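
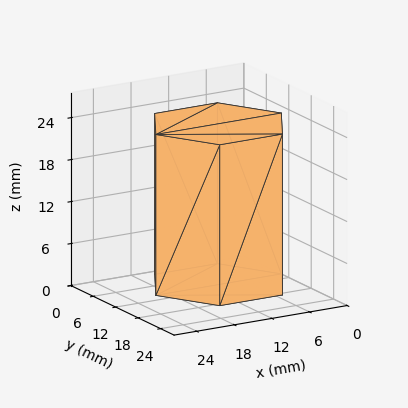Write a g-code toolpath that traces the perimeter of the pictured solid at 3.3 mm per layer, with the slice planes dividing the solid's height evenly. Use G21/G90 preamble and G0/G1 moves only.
Reading the render: the shape is a regular 6-sided prism (a cylinder approximated with 6 flat sides), circumscribed radius ≈ 10 mm, height ≈ 23 mm (dimensions read to the nearest mm from the axis ticks). For the g-code, the solid's height is divided into equal slices at the stated Δz and each level perimeter traced with G1 moves after a G0 lift.

; perimeter-only toolpath
G21 ; units = mm
G90 ; absolute positioning
G28 ; home
; layer 1
G0 Z3.3
G0 X20.0 Y10.0
G1 X15.0 Y18.7
G1 X5.0 Y18.7
G1 X0.0 Y10.0
G1 X5.0 Y1.3
G1 X15.0 Y1.3
G1 X20.0 Y10.0
; layer 2
G0 Z6.6
G0 X20.0 Y10.0
G1 X15.0 Y18.7
G1 X5.0 Y18.7
G1 X0.0 Y10.0
G1 X5.0 Y1.3
G1 X15.0 Y1.3
G1 X20.0 Y10.0
; layer 3
G0 Z9.9
G0 X20.0 Y10.0
G1 X15.0 Y18.7
G1 X5.0 Y18.7
G1 X0.0 Y10.0
G1 X5.0 Y1.3
G1 X15.0 Y1.3
G1 X20.0 Y10.0
; layer 4
G0 Z13.1
G0 X20.0 Y10.0
G1 X15.0 Y18.7
G1 X5.0 Y18.7
G1 X0.0 Y10.0
G1 X5.0 Y1.3
G1 X15.0 Y1.3
G1 X20.0 Y10.0
; layer 5
G0 Z16.4
G0 X20.0 Y10.0
G1 X15.0 Y18.7
G1 X5.0 Y18.7
G1 X0.0 Y10.0
G1 X5.0 Y1.3
G1 X15.0 Y1.3
G1 X20.0 Y10.0
; layer 6
G0 Z19.7
G0 X20.0 Y10.0
G1 X15.0 Y18.7
G1 X5.0 Y18.7
G1 X0.0 Y10.0
G1 X5.0 Y1.3
G1 X15.0 Y1.3
G1 X20.0 Y10.0
; layer 7
G0 Z23.0
G0 X20.0 Y10.0
G1 X15.0 Y18.7
G1 X5.0 Y18.7
G1 X0.0 Y10.0
G1 X5.0 Y1.3
G1 X15.0 Y1.3
G1 X20.0 Y10.0
M2 ; end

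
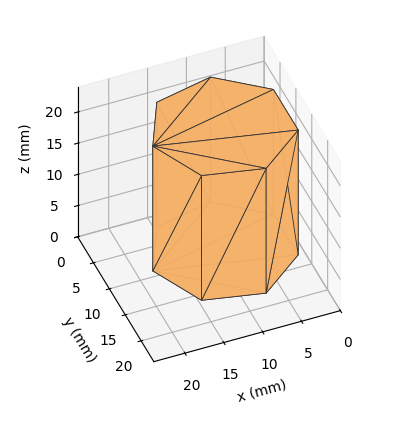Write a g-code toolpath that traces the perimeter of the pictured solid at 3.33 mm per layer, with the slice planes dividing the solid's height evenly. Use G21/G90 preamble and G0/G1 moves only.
Reading the render: the shape is a regular 7-sided prism (a cylinder approximated with 7 flat sides), circumscribed radius ≈ 9 mm, height ≈ 20 mm (dimensions read to the nearest mm from the axis ticks). For the g-code, the solid's height is divided into equal slices at the stated Δz and each level perimeter traced with G1 moves after a G0 lift.

; perimeter-only toolpath
G21 ; units = mm
G90 ; absolute positioning
G28 ; home
; layer 1
G0 Z3.33
G0 X18.00 Y9.00
G1 X14.61 Y16.04
G1 X7.00 Y17.77
G1 X0.89 Y12.90
G1 X0.89 Y5.10
G1 X7.00 Y0.23
G1 X14.61 Y1.96
G1 X18.00 Y9.00
; layer 2
G0 Z6.67
G0 X18.00 Y9.00
G1 X14.61 Y16.04
G1 X7.00 Y17.77
G1 X0.89 Y12.90
G1 X0.89 Y5.10
G1 X7.00 Y0.23
G1 X14.61 Y1.96
G1 X18.00 Y9.00
; layer 3
G0 Z10.00
G0 X18.00 Y9.00
G1 X14.61 Y16.04
G1 X7.00 Y17.77
G1 X0.89 Y12.90
G1 X0.89 Y5.10
G1 X7.00 Y0.23
G1 X14.61 Y1.96
G1 X18.00 Y9.00
; layer 4
G0 Z13.33
G0 X18.00 Y9.00
G1 X14.61 Y16.04
G1 X7.00 Y17.77
G1 X0.89 Y12.90
G1 X0.89 Y5.10
G1 X7.00 Y0.23
G1 X14.61 Y1.96
G1 X18.00 Y9.00
; layer 5
G0 Z16.67
G0 X18.00 Y9.00
G1 X14.61 Y16.04
G1 X7.00 Y17.77
G1 X0.89 Y12.90
G1 X0.89 Y5.10
G1 X7.00 Y0.23
G1 X14.61 Y1.96
G1 X18.00 Y9.00
; layer 6
G0 Z20.00
G0 X18.00 Y9.00
G1 X14.61 Y16.04
G1 X7.00 Y17.77
G1 X0.89 Y12.90
G1 X0.89 Y5.10
G1 X7.00 Y0.23
G1 X14.61 Y1.96
G1 X18.00 Y9.00
M2 ; end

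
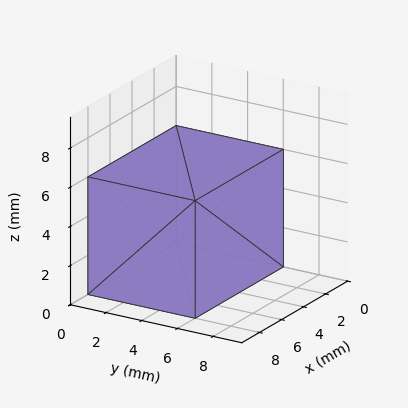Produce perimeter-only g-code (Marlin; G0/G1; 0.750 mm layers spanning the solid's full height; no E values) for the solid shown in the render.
Reading the render: the shape is a rectangular box, roughly 8 × 6 mm footprint and 6 mm tall (dimensions read to the nearest mm from the axis ticks). For the g-code, the solid's height is divided into equal slices at the stated Δz and each level perimeter traced with G1 moves after a G0 lift.

; perimeter-only toolpath
G21 ; units = mm
G90 ; absolute positioning
G28 ; home
; layer 1
G0 Z0.750
G0 X0.000 Y0.000
G1 X8.000 Y0.000
G1 X8.000 Y6.000
G1 X0.000 Y6.000
G1 X0.000 Y0.000
; layer 2
G0 Z1.500
G0 X0.000 Y0.000
G1 X8.000 Y0.000
G1 X8.000 Y6.000
G1 X0.000 Y6.000
G1 X0.000 Y0.000
; layer 3
G0 Z2.250
G0 X0.000 Y0.000
G1 X8.000 Y0.000
G1 X8.000 Y6.000
G1 X0.000 Y6.000
G1 X0.000 Y0.000
; layer 4
G0 Z3.000
G0 X0.000 Y0.000
G1 X8.000 Y0.000
G1 X8.000 Y6.000
G1 X0.000 Y6.000
G1 X0.000 Y0.000
; layer 5
G0 Z3.750
G0 X0.000 Y0.000
G1 X8.000 Y0.000
G1 X8.000 Y6.000
G1 X0.000 Y6.000
G1 X0.000 Y0.000
; layer 6
G0 Z4.500
G0 X0.000 Y0.000
G1 X8.000 Y0.000
G1 X8.000 Y6.000
G1 X0.000 Y6.000
G1 X0.000 Y0.000
; layer 7
G0 Z5.250
G0 X0.000 Y0.000
G1 X8.000 Y0.000
G1 X8.000 Y6.000
G1 X0.000 Y6.000
G1 X0.000 Y0.000
; layer 8
G0 Z6.000
G0 X0.000 Y0.000
G1 X8.000 Y0.000
G1 X8.000 Y6.000
G1 X0.000 Y6.000
G1 X0.000 Y0.000
M2 ; end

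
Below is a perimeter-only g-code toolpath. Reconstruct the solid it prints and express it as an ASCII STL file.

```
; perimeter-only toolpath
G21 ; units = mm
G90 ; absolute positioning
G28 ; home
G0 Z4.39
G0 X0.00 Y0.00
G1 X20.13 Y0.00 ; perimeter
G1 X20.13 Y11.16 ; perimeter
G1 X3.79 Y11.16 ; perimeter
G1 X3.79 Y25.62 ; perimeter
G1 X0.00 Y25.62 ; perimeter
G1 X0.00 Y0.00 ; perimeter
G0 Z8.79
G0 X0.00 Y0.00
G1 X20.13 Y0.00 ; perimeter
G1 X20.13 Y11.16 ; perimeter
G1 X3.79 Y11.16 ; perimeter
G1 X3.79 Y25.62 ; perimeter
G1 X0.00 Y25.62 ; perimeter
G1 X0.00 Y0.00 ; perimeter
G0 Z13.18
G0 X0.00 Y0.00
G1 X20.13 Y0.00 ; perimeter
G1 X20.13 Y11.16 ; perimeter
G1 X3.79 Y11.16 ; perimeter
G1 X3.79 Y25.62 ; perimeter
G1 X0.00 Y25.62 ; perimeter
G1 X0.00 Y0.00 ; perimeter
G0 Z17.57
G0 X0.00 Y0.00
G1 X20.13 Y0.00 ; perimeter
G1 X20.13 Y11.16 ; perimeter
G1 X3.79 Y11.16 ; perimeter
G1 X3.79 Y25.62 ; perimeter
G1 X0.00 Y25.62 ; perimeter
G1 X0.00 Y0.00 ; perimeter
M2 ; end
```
solid part
  facet normal 0.0000 0.0000 -1.0000
    outer loop
      vertex 20.13 11.16 0.00
      vertex 20.13 0.00 0.00
      vertex 0.00 0.00 0.00
    endloop
  endfacet
  facet normal 0.0000 0.0000 -1.0000
    outer loop
      vertex 3.79 11.16 0.00
      vertex 20.13 11.16 0.00
      vertex 0.00 0.00 0.00
    endloop
  endfacet
  facet normal 0.0000 0.0000 -1.0000
    outer loop
      vertex 3.79 25.62 0.00
      vertex 3.79 11.16 0.00
      vertex 0.00 0.00 0.00
    endloop
  endfacet
  facet normal 0.0000 0.0000 -1.0000
    outer loop
      vertex 0.00 25.62 0.00
      vertex 3.79 25.62 0.00
      vertex 0.00 0.00 0.00
    endloop
  endfacet
  facet normal 0.0000 0.0000 1.0000
    outer loop
      vertex 0.00 0.00 17.57
      vertex 20.13 0.00 17.57
      vertex 20.13 11.16 17.57
    endloop
  endfacet
  facet normal 0.0000 0.0000 1.0000
    outer loop
      vertex 0.00 0.00 17.57
      vertex 20.13 11.16 17.57
      vertex 3.79 11.16 17.57
    endloop
  endfacet
  facet normal 0.0000 0.0000 1.0000
    outer loop
      vertex 0.00 0.00 17.57
      vertex 3.79 11.16 17.57
      vertex 3.79 25.62 17.57
    endloop
  endfacet
  facet normal 0.0000 0.0000 1.0000
    outer loop
      vertex 0.00 0.00 17.57
      vertex 3.79 25.62 17.57
      vertex 0.00 25.62 17.57
    endloop
  endfacet
  facet normal 0.0000 -1.0000 0.0000
    outer loop
      vertex 0.00 0.00 0.00
      vertex 20.13 0.00 0.00
      vertex 20.13 0.00 17.57
    endloop
  endfacet
  facet normal 0.0000 -1.0000 0.0000
    outer loop
      vertex 0.00 0.00 0.00
      vertex 20.13 0.00 17.57
      vertex 0.00 0.00 17.57
    endloop
  endfacet
  facet normal 1.0000 0.0000 0.0000
    outer loop
      vertex 20.13 0.00 0.00
      vertex 20.13 11.16 0.00
      vertex 20.13 11.16 17.57
    endloop
  endfacet
  facet normal 1.0000 0.0000 0.0000
    outer loop
      vertex 20.13 0.00 0.00
      vertex 20.13 11.16 17.57
      vertex 20.13 0.00 17.57
    endloop
  endfacet
  facet normal 0.0000 1.0000 0.0000
    outer loop
      vertex 20.13 11.16 0.00
      vertex 3.79 11.16 0.00
      vertex 3.79 11.16 17.57
    endloop
  endfacet
  facet normal 0.0000 1.0000 0.0000
    outer loop
      vertex 20.13 11.16 0.00
      vertex 3.79 11.16 17.57
      vertex 20.13 11.16 17.57
    endloop
  endfacet
  facet normal 1.0000 0.0000 0.0000
    outer loop
      vertex 3.79 11.16 0.00
      vertex 3.79 25.62 0.00
      vertex 3.79 25.62 17.57
    endloop
  endfacet
  facet normal 1.0000 0.0000 0.0000
    outer loop
      vertex 3.79 11.16 0.00
      vertex 3.79 25.62 17.57
      vertex 3.79 11.16 17.57
    endloop
  endfacet
  facet normal 0.0000 1.0000 0.0000
    outer loop
      vertex 3.79 25.62 0.00
      vertex 0.00 25.62 0.00
      vertex 0.00 25.62 17.57
    endloop
  endfacet
  facet normal 0.0000 1.0000 0.0000
    outer loop
      vertex 3.79 25.62 0.00
      vertex 0.00 25.62 17.57
      vertex 3.79 25.62 17.57
    endloop
  endfacet
  facet normal -1.0000 0.0000 0.0000
    outer loop
      vertex 0.00 25.62 0.00
      vertex 0.00 0.00 0.00
      vertex 0.00 0.00 17.57
    endloop
  endfacet
  facet normal -1.0000 0.0000 0.0000
    outer loop
      vertex 0.00 25.62 0.00
      vertex 0.00 0.00 17.57
      vertex 0.00 25.62 17.57
    endloop
  endfacet
endsolid part

The G0 Z moves step by Δz≈4.39 mm. Every layer's G1 loop is the same polygon, so the solid is a straight extrusion of it from z=0 to z≈17.6. Closing with flat bottom and top caps and triangulating gives 20 facets — an L-shaped prism: outer 20.1 × 25.6 mm, arm thicknesses ≈ 11.2 mm (horizontal) and 3.79 mm (vertical), extruded 17.6 mm in z.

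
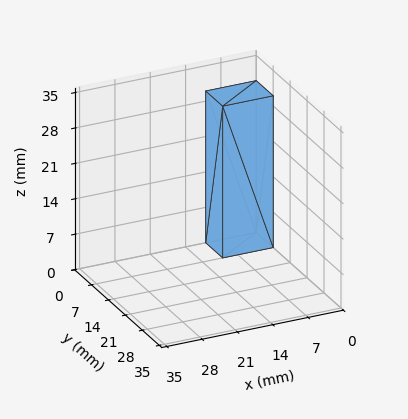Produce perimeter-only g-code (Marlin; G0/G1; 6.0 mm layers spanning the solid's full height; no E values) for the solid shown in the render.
Reading the render: the shape is a rectangular box, roughly 10 × 7 mm footprint and 30 mm tall (dimensions read to the nearest mm from the axis ticks). For the g-code, the solid's height is divided into equal slices at the stated Δz and each level perimeter traced with G1 moves after a G0 lift.

; perimeter-only toolpath
G21 ; units = mm
G90 ; absolute positioning
G28 ; home
; layer 1
G0 Z6.0
G0 X0.0 Y0.0
G1 X10.0 Y0.0
G1 X10.0 Y7.0
G1 X0.0 Y7.0
G1 X0.0 Y0.0
; layer 2
G0 Z12.0
G0 X0.0 Y0.0
G1 X10.0 Y0.0
G1 X10.0 Y7.0
G1 X0.0 Y7.0
G1 X0.0 Y0.0
; layer 3
G0 Z18.0
G0 X0.0 Y0.0
G1 X10.0 Y0.0
G1 X10.0 Y7.0
G1 X0.0 Y7.0
G1 X0.0 Y0.0
; layer 4
G0 Z24.0
G0 X0.0 Y0.0
G1 X10.0 Y0.0
G1 X10.0 Y7.0
G1 X0.0 Y7.0
G1 X0.0 Y0.0
; layer 5
G0 Z30.0
G0 X0.0 Y0.0
G1 X10.0 Y0.0
G1 X10.0 Y7.0
G1 X0.0 Y7.0
G1 X0.0 Y0.0
M2 ; end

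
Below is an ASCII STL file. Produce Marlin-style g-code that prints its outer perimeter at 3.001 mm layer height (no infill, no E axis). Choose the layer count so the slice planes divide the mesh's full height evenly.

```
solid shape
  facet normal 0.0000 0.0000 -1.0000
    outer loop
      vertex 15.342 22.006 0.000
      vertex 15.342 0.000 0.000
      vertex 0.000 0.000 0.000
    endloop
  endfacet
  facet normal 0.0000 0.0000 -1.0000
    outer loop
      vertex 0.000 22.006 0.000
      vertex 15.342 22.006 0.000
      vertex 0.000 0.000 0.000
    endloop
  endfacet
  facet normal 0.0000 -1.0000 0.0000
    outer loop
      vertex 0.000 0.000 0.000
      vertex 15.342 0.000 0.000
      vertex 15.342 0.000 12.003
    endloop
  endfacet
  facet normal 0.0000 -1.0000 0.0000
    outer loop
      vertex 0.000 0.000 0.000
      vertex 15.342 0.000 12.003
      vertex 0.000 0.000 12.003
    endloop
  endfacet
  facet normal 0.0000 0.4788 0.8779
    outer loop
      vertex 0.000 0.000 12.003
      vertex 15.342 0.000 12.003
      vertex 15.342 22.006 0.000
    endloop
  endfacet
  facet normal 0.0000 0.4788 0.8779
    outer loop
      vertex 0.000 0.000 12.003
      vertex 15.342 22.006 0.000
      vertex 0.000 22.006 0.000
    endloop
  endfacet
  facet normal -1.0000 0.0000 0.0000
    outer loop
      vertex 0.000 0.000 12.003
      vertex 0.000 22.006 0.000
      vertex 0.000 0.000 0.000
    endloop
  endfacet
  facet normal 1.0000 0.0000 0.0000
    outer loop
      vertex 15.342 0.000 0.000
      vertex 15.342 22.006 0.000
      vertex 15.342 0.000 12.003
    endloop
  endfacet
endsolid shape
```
; perimeter-only toolpath
G21 ; units = mm
G90 ; absolute positioning
G28 ; home
; layer 1
G0 Z3.001
G0 X0.000 Y0.000
G1 X15.342 Y0.000
G1 X15.342 Y16.505
G1 X0.000 Y16.505
G1 X0.000 Y0.000
; layer 2
G0 Z6.002
G0 X0.000 Y0.000
G1 X15.342 Y0.000
G1 X15.342 Y11.003
G1 X0.000 Y11.003
G1 X0.000 Y0.000
; layer 3
G0 Z9.002
G0 X0.000 Y0.000
G1 X15.342 Y0.000
G1 X15.342 Y5.502
G1 X0.000 Y5.502
G1 X0.000 Y0.000
M2 ; end

The solid is a wedge (ramp): 15.3 × 22 mm base, rising to 12 mm along the y=0 edge and sloping linearly to z=0 at y=22. Slicing at Δz = 3.001 mm — 4 equal slices spanning the solid's height, so layer i sits at z = i·h/4 — gives 3 non-empty perimeters. Each is a 4-segment closed polygon; G0 lifts to the layer z and rapids to the start vertex, then G1 traces the edges. The cross-section shrinks linearly with z (the slice at the apex is degenerate and omitted).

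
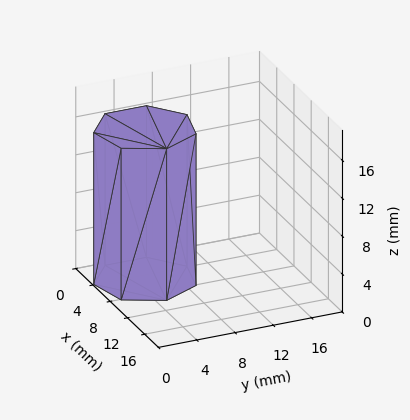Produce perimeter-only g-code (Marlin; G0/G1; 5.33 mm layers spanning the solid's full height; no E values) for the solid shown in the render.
Reading the render: the shape is a regular 7-sided prism (a cylinder approximated with 7 flat sides), circumscribed radius ≈ 5 mm, height ≈ 16 mm (dimensions read to the nearest mm from the axis ticks). For the g-code, the solid's height is divided into equal slices at the stated Δz and each level perimeter traced with G1 moves after a G0 lift.

; perimeter-only toolpath
G21 ; units = mm
G90 ; absolute positioning
G28 ; home
; layer 1
G0 Z5.33
G0 X10.00 Y5.00
G1 X8.12 Y8.91
G1 X3.89 Y9.87
G1 X0.50 Y7.17
G1 X0.50 Y2.83
G1 X3.89 Y0.13
G1 X8.12 Y1.09
G1 X10.00 Y5.00
; layer 2
G0 Z10.67
G0 X10.00 Y5.00
G1 X8.12 Y8.91
G1 X3.89 Y9.87
G1 X0.50 Y7.17
G1 X0.50 Y2.83
G1 X3.89 Y0.13
G1 X8.12 Y1.09
G1 X10.00 Y5.00
; layer 3
G0 Z16.00
G0 X10.00 Y5.00
G1 X8.12 Y8.91
G1 X3.89 Y9.87
G1 X0.50 Y7.17
G1 X0.50 Y2.83
G1 X3.89 Y0.13
G1 X8.12 Y1.09
G1 X10.00 Y5.00
M2 ; end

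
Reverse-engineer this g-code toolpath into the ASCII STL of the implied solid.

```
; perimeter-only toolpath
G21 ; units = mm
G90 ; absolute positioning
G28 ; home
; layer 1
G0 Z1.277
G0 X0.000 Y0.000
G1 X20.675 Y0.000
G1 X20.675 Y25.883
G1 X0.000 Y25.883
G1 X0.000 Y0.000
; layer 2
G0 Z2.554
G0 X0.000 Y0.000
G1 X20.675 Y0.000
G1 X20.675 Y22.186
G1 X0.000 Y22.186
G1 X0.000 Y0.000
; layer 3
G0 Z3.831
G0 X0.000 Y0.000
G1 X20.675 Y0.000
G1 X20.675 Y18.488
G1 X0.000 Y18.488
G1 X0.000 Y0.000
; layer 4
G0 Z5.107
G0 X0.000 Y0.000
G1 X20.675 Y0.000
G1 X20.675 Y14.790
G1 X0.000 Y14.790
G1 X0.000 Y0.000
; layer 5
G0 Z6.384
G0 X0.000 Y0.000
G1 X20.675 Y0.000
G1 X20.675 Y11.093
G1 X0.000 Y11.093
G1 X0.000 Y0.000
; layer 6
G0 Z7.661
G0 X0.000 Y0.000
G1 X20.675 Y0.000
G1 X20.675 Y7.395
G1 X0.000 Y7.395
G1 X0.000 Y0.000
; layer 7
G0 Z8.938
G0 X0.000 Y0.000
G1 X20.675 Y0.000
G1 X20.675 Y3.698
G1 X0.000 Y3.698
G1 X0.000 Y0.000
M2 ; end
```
solid part
  facet normal 0.0000 0.0000 -1.0000
    outer loop
      vertex 20.675 29.581 0.000
      vertex 20.675 0.000 0.000
      vertex 0.000 0.000 0.000
    endloop
  endfacet
  facet normal 0.0000 0.0000 -1.0000
    outer loop
      vertex 0.000 29.581 0.000
      vertex 20.675 29.581 0.000
      vertex 0.000 0.000 0.000
    endloop
  endfacet
  facet normal 0.0000 -1.0000 0.0000
    outer loop
      vertex 0.000 0.000 0.000
      vertex 20.675 0.000 0.000
      vertex 20.675 0.000 10.215
    endloop
  endfacet
  facet normal 0.0000 -1.0000 0.0000
    outer loop
      vertex 0.000 0.000 0.000
      vertex 20.675 0.000 10.215
      vertex 0.000 0.000 10.215
    endloop
  endfacet
  facet normal 0.0000 0.3264 0.9452
    outer loop
      vertex 0.000 0.000 10.215
      vertex 20.675 0.000 10.215
      vertex 20.675 29.581 0.000
    endloop
  endfacet
  facet normal 0.0000 0.3264 0.9452
    outer loop
      vertex 0.000 0.000 10.215
      vertex 20.675 29.581 0.000
      vertex 0.000 29.581 0.000
    endloop
  endfacet
  facet normal -1.0000 0.0000 0.0000
    outer loop
      vertex 0.000 0.000 10.215
      vertex 0.000 29.581 0.000
      vertex 0.000 0.000 0.000
    endloop
  endfacet
  facet normal 1.0000 0.0000 0.0000
    outer loop
      vertex 20.675 0.000 0.000
      vertex 20.675 29.581 0.000
      vertex 20.675 0.000 10.215
    endloop
  endfacet
endsolid part

The G0 Z moves step by Δz≈1.277 mm. The G1 loops shrink linearly with z, so the solid tapers from its base footprint up to z≈10.2. Closing with a flat bottom cap and the tapered top and triangulating gives 8 facets — a wedge (ramp): 20.7 × 29.6 mm base, rising to 10.2 mm along the y=0 edge and sloping linearly to z=0 at y=29.6.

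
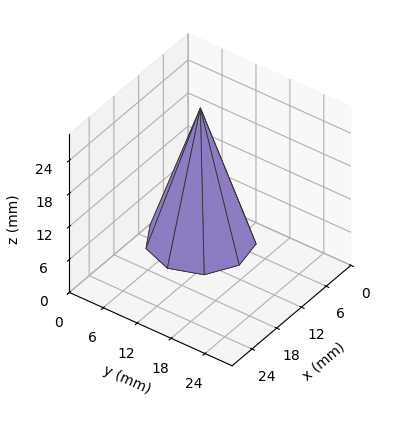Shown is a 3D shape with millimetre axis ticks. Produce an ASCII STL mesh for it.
Reading the render: the shape is a regular 9-sided pyramid, base circumscribed radius ≈ 8 mm, apex at z ≈ 24 mm (dimensions read to the nearest mm from the axis ticks). For the STL, each face is triangulated and given an outward normal.

solid part
  facet normal 0.0000 0.0000 -1.0000
    outer loop
      vertex 9.389 15.878 0.000
      vertex 14.128 13.142 0.000
      vertex 16.000 8.000 0.000
    endloop
  endfacet
  facet normal 0.0000 0.0000 -1.0000
    outer loop
      vertex 4.000 14.928 0.000
      vertex 9.389 15.878 0.000
      vertex 16.000 8.000 0.000
    endloop
  endfacet
  facet normal 0.0000 0.0000 -1.0000
    outer loop
      vertex 0.482 10.736 0.000
      vertex 4.000 14.928 0.000
      vertex 16.000 8.000 0.000
    endloop
  endfacet
  facet normal 0.0000 0.0000 -1.0000
    outer loop
      vertex 0.482 5.264 0.000
      vertex 0.482 10.736 0.000
      vertex 16.000 8.000 0.000
    endloop
  endfacet
  facet normal 0.0000 0.0000 -1.0000
    outer loop
      vertex 4.000 1.072 0.000
      vertex 0.482 5.264 0.000
      vertex 16.000 8.000 0.000
    endloop
  endfacet
  facet normal 0.0000 0.0000 -1.0000
    outer loop
      vertex 9.389 0.122 0.000
      vertex 4.000 1.072 0.000
      vertex 16.000 8.000 0.000
    endloop
  endfacet
  facet normal 0.0000 0.0000 -1.0000
    outer loop
      vertex 14.128 2.858 0.000
      vertex 9.389 0.122 0.000
      vertex 16.000 8.000 0.000
    endloop
  endfacet
  facet normal 0.8967 0.3265 0.2989
    outer loop
      vertex 16.000 8.000 0.000
      vertex 14.128 13.142 0.000
      vertex 8.000 8.000 24.000
    endloop
  endfacet
  facet normal 0.4771 0.8264 0.2989
    outer loop
      vertex 14.128 13.142 0.000
      vertex 9.389 15.878 0.000
      vertex 8.000 8.000 24.000
    endloop
  endfacet
  facet normal -0.1657 0.9398 0.2989
    outer loop
      vertex 9.389 15.878 0.000
      vertex 4.000 14.928 0.000
      vertex 8.000 8.000 24.000
    endloop
  endfacet
  facet normal -0.7310 0.6135 0.2989
    outer loop
      vertex 4.000 14.928 0.000
      vertex 0.482 10.736 0.000
      vertex 8.000 8.000 24.000
    endloop
  endfacet
  facet normal -0.9543 0.0000 0.2989
    outer loop
      vertex 0.482 10.736 0.000
      vertex 0.482 5.264 0.000
      vertex 8.000 8.000 24.000
    endloop
  endfacet
  facet normal -0.7310 -0.6135 0.2989
    outer loop
      vertex 0.482 5.264 0.000
      vertex 4.000 1.072 0.000
      vertex 8.000 8.000 24.000
    endloop
  endfacet
  facet normal -0.1657 -0.9398 0.2989
    outer loop
      vertex 4.000 1.072 0.000
      vertex 9.389 0.122 0.000
      vertex 8.000 8.000 24.000
    endloop
  endfacet
  facet normal 0.4771 -0.8264 0.2989
    outer loop
      vertex 9.389 0.122 0.000
      vertex 14.128 2.858 0.000
      vertex 8.000 8.000 24.000
    endloop
  endfacet
  facet normal 0.8967 -0.3265 0.2989
    outer loop
      vertex 14.128 2.858 0.000
      vertex 16.000 8.000 0.000
      vertex 8.000 8.000 24.000
    endloop
  endfacet
endsolid part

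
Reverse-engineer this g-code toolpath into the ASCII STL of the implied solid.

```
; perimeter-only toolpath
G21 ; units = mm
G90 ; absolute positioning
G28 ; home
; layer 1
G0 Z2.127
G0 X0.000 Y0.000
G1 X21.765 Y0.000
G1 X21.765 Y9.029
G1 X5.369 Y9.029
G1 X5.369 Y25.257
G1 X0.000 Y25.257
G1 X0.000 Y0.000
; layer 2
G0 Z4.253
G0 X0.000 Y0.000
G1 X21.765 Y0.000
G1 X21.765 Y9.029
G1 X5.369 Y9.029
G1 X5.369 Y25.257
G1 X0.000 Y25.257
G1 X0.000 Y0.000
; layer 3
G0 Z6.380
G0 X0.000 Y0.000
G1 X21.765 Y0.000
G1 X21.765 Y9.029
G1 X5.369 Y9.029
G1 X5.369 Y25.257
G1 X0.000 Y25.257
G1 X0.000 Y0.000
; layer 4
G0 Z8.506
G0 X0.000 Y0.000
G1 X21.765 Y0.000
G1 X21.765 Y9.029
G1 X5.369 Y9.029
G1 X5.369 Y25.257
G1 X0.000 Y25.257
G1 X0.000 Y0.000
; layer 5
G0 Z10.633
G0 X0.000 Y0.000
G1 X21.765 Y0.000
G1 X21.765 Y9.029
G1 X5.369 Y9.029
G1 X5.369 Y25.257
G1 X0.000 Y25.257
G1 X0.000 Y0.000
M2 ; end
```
solid part
  facet normal 0.0000 0.0000 -1.0000
    outer loop
      vertex 21.765 9.029 0.000
      vertex 21.765 0.000 0.000
      vertex 0.000 0.000 0.000
    endloop
  endfacet
  facet normal 0.0000 0.0000 -1.0000
    outer loop
      vertex 5.369 9.029 0.000
      vertex 21.765 9.029 0.000
      vertex 0.000 0.000 0.000
    endloop
  endfacet
  facet normal 0.0000 0.0000 -1.0000
    outer loop
      vertex 5.369 25.257 0.000
      vertex 5.369 9.029 0.000
      vertex 0.000 0.000 0.000
    endloop
  endfacet
  facet normal 0.0000 0.0000 -1.0000
    outer loop
      vertex 0.000 25.257 0.000
      vertex 5.369 25.257 0.000
      vertex 0.000 0.000 0.000
    endloop
  endfacet
  facet normal 0.0000 0.0000 1.0000
    outer loop
      vertex 0.000 0.000 10.633
      vertex 21.765 0.000 10.633
      vertex 21.765 9.029 10.633
    endloop
  endfacet
  facet normal 0.0000 0.0000 1.0000
    outer loop
      vertex 0.000 0.000 10.633
      vertex 21.765 9.029 10.633
      vertex 5.369 9.029 10.633
    endloop
  endfacet
  facet normal 0.0000 0.0000 1.0000
    outer loop
      vertex 0.000 0.000 10.633
      vertex 5.369 9.029 10.633
      vertex 5.369 25.257 10.633
    endloop
  endfacet
  facet normal 0.0000 0.0000 1.0000
    outer loop
      vertex 0.000 0.000 10.633
      vertex 5.369 25.257 10.633
      vertex 0.000 25.257 10.633
    endloop
  endfacet
  facet normal 0.0000 -1.0000 0.0000
    outer loop
      vertex 0.000 0.000 0.000
      vertex 21.765 0.000 0.000
      vertex 21.765 0.000 10.633
    endloop
  endfacet
  facet normal 0.0000 -1.0000 0.0000
    outer loop
      vertex 0.000 0.000 0.000
      vertex 21.765 0.000 10.633
      vertex 0.000 0.000 10.633
    endloop
  endfacet
  facet normal 1.0000 0.0000 0.0000
    outer loop
      vertex 21.765 0.000 0.000
      vertex 21.765 9.029 0.000
      vertex 21.765 9.029 10.633
    endloop
  endfacet
  facet normal 1.0000 0.0000 0.0000
    outer loop
      vertex 21.765 0.000 0.000
      vertex 21.765 9.029 10.633
      vertex 21.765 0.000 10.633
    endloop
  endfacet
  facet normal 0.0000 1.0000 0.0000
    outer loop
      vertex 21.765 9.029 0.000
      vertex 5.369 9.029 0.000
      vertex 5.369 9.029 10.633
    endloop
  endfacet
  facet normal 0.0000 1.0000 0.0000
    outer loop
      vertex 21.765 9.029 0.000
      vertex 5.369 9.029 10.633
      vertex 21.765 9.029 10.633
    endloop
  endfacet
  facet normal 1.0000 0.0000 0.0000
    outer loop
      vertex 5.369 9.029 0.000
      vertex 5.369 25.257 0.000
      vertex 5.369 25.257 10.633
    endloop
  endfacet
  facet normal 1.0000 0.0000 0.0000
    outer loop
      vertex 5.369 9.029 0.000
      vertex 5.369 25.257 10.633
      vertex 5.369 9.029 10.633
    endloop
  endfacet
  facet normal 0.0000 1.0000 0.0000
    outer loop
      vertex 5.369 25.257 0.000
      vertex 0.000 25.257 0.000
      vertex 0.000 25.257 10.633
    endloop
  endfacet
  facet normal 0.0000 1.0000 0.0000
    outer loop
      vertex 5.369 25.257 0.000
      vertex 0.000 25.257 10.633
      vertex 5.369 25.257 10.633
    endloop
  endfacet
  facet normal -1.0000 0.0000 0.0000
    outer loop
      vertex 0.000 25.257 0.000
      vertex 0.000 0.000 0.000
      vertex 0.000 0.000 10.633
    endloop
  endfacet
  facet normal -1.0000 0.0000 0.0000
    outer loop
      vertex 0.000 25.257 0.000
      vertex 0.000 0.000 10.633
      vertex 0.000 25.257 10.633
    endloop
  endfacet
endsolid part

The G0 Z moves step by Δz≈2.127 mm. Every layer's G1 loop is the same polygon, so the solid is a straight extrusion of it from z=0 to z≈10.6. Closing with flat bottom and top caps and triangulating gives 20 facets — an L-shaped prism: outer 21.8 × 25.3 mm, arm thicknesses ≈ 9.03 mm (horizontal) and 5.37 mm (vertical), extruded 10.6 mm in z.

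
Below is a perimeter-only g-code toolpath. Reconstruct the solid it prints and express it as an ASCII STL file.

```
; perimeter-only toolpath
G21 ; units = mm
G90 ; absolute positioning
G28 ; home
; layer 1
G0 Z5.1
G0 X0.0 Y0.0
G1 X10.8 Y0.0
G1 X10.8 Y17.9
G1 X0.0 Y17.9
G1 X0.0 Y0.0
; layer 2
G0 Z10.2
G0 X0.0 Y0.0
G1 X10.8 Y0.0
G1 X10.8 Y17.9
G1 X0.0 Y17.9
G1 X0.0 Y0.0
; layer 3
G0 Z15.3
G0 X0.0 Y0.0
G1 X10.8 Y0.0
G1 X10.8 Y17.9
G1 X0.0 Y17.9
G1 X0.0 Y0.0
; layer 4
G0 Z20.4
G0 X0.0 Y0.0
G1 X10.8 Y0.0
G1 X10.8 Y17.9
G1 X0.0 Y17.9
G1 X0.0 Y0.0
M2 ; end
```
solid part
  facet normal 0.0000 0.0000 -1.0000
    outer loop
      vertex 10.8 17.9 0.0
      vertex 10.8 0.0 0.0
      vertex 0.0 0.0 0.0
    endloop
  endfacet
  facet normal 0.0000 0.0000 -1.0000
    outer loop
      vertex 0.0 17.9 0.0
      vertex 10.8 17.9 0.0
      vertex 0.0 0.0 0.0
    endloop
  endfacet
  facet normal 0.0000 0.0000 1.0000
    outer loop
      vertex 0.0 0.0 20.4
      vertex 10.8 0.0 20.4
      vertex 10.8 17.9 20.4
    endloop
  endfacet
  facet normal 0.0000 0.0000 1.0000
    outer loop
      vertex 0.0 0.0 20.4
      vertex 10.8 17.9 20.4
      vertex 0.0 17.9 20.4
    endloop
  endfacet
  facet normal 0.0000 -1.0000 0.0000
    outer loop
      vertex 0.0 0.0 0.0
      vertex 10.8 0.0 0.0
      vertex 10.8 0.0 20.4
    endloop
  endfacet
  facet normal 0.0000 -1.0000 0.0000
    outer loop
      vertex 0.0 0.0 0.0
      vertex 10.8 0.0 20.4
      vertex 0.0 0.0 20.4
    endloop
  endfacet
  facet normal 0.0000 1.0000 0.0000
    outer loop
      vertex 10.8 17.9 20.4
      vertex 10.8 17.9 0.0
      vertex 0.0 17.9 0.0
    endloop
  endfacet
  facet normal 0.0000 1.0000 0.0000
    outer loop
      vertex 0.0 17.9 20.4
      vertex 10.8 17.9 20.4
      vertex 0.0 17.9 0.0
    endloop
  endfacet
  facet normal -1.0000 0.0000 0.0000
    outer loop
      vertex 0.0 17.9 20.4
      vertex 0.0 17.9 0.0
      vertex 0.0 0.0 0.0
    endloop
  endfacet
  facet normal -1.0000 0.0000 0.0000
    outer loop
      vertex 0.0 0.0 20.4
      vertex 0.0 17.9 20.4
      vertex 0.0 0.0 0.0
    endloop
  endfacet
  facet normal 1.0000 0.0000 0.0000
    outer loop
      vertex 10.8 0.0 0.0
      vertex 10.8 17.9 0.0
      vertex 10.8 17.9 20.4
    endloop
  endfacet
  facet normal 1.0000 0.0000 0.0000
    outer loop
      vertex 10.8 0.0 0.0
      vertex 10.8 17.9 20.4
      vertex 10.8 0.0 20.4
    endloop
  endfacet
endsolid part

The G0 Z moves step by Δz≈5.1 mm. Every layer's G1 loop is the same polygon, so the solid is a straight extrusion of it from z=0 to z≈20.4. Closing with flat bottom and top caps and triangulating gives 12 facets — a rectangular box, roughly 10.8 × 17.9 mm footprint and 20.4 mm tall.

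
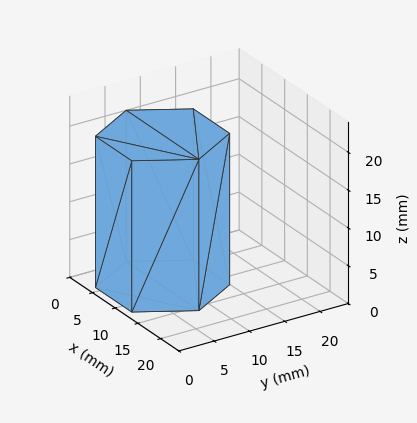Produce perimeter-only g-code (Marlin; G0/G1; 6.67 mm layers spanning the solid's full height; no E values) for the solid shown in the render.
Reading the render: the shape is a regular 6-sided prism (a cylinder approximated with 6 flat sides), circumscribed radius ≈ 8 mm, height ≈ 20 mm (dimensions read to the nearest mm from the axis ticks). For the g-code, the solid's height is divided into equal slices at the stated Δz and each level perimeter traced with G1 moves after a G0 lift.

; perimeter-only toolpath
G21 ; units = mm
G90 ; absolute positioning
G28 ; home
; layer 1
G0 Z6.67
G0 X16.00 Y8.00
G1 X12.00 Y14.93
G1 X4.00 Y14.93
G1 X0.00 Y8.00
G1 X4.00 Y1.07
G1 X12.00 Y1.07
G1 X16.00 Y8.00
; layer 2
G0 Z13.33
G0 X16.00 Y8.00
G1 X12.00 Y14.93
G1 X4.00 Y14.93
G1 X0.00 Y8.00
G1 X4.00 Y1.07
G1 X12.00 Y1.07
G1 X16.00 Y8.00
; layer 3
G0 Z20.00
G0 X16.00 Y8.00
G1 X12.00 Y14.93
G1 X4.00 Y14.93
G1 X0.00 Y8.00
G1 X4.00 Y1.07
G1 X12.00 Y1.07
G1 X16.00 Y8.00
M2 ; end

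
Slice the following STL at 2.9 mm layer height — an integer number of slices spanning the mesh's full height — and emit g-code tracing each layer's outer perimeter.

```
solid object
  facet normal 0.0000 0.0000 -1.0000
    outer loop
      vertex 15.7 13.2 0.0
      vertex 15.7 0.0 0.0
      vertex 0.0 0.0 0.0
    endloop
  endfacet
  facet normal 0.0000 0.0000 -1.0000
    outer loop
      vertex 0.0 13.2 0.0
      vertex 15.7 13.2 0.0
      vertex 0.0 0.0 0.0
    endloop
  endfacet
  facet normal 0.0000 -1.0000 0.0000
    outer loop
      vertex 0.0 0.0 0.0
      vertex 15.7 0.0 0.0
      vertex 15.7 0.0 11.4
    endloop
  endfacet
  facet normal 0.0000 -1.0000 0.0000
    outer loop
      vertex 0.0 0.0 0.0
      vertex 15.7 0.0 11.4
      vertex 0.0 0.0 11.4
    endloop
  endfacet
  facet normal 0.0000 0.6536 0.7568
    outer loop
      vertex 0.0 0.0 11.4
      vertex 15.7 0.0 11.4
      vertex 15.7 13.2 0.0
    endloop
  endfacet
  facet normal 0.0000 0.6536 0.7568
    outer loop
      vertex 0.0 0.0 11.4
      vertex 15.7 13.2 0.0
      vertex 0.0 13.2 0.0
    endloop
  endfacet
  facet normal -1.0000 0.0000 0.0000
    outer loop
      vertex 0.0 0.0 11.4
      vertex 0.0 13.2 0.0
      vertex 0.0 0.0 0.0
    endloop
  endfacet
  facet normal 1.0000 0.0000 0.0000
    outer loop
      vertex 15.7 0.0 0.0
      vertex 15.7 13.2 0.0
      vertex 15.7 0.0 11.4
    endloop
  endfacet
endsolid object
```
; perimeter-only toolpath
G21 ; units = mm
G90 ; absolute positioning
G28 ; home
; layer 1
G0 Z2.9
G0 X0.0 Y0.0
G1 X15.7 Y0.0
G1 X15.7 Y9.9
G1 X0.0 Y9.9
G1 X0.0 Y0.0
; layer 2
G0 Z5.7
G0 X0.0 Y0.0
G1 X15.7 Y0.0
G1 X15.7 Y6.6
G1 X0.0 Y6.6
G1 X0.0 Y0.0
; layer 3
G0 Z8.6
G0 X0.0 Y0.0
G1 X15.7 Y0.0
G1 X15.7 Y3.3
G1 X0.0 Y3.3
G1 X0.0 Y0.0
M2 ; end

The solid is a wedge (ramp): 15.7 × 13.2 mm base, rising to 11.4 mm along the y=0 edge and sloping linearly to z=0 at y=13.2. Slicing at Δz = 2.9 mm — 4 equal slices spanning the solid's height, so layer i sits at z = i·h/4 — gives 3 non-empty perimeters. Each is a 4-segment closed polygon; G0 lifts to the layer z and rapids to the start vertex, then G1 traces the edges. The cross-section shrinks linearly with z (the slice at the apex is degenerate and omitted).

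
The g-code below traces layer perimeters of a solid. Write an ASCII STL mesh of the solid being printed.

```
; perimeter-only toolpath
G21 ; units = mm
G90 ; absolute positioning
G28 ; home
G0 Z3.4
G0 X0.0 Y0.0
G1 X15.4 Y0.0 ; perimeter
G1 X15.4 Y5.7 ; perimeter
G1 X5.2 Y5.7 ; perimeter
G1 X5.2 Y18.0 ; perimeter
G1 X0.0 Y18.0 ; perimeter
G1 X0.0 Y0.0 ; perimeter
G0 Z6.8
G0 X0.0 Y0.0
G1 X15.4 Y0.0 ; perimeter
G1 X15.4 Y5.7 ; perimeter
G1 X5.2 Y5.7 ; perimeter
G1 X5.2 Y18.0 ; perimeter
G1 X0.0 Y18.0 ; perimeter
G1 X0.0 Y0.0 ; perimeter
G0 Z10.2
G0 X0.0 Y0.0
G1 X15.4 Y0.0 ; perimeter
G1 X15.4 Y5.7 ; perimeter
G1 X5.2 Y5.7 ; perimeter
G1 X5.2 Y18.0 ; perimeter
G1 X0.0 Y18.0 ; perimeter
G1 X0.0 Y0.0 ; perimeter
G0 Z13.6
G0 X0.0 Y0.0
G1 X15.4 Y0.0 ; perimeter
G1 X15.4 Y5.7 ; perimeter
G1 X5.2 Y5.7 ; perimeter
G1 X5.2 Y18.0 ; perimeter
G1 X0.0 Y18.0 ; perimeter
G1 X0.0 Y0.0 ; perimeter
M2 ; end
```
solid part
  facet normal 0.0000 0.0000 -1.0000
    outer loop
      vertex 15.4 5.7 0.0
      vertex 15.4 0.0 0.0
      vertex 0.0 0.0 0.0
    endloop
  endfacet
  facet normal 0.0000 0.0000 -1.0000
    outer loop
      vertex 5.2 5.7 0.0
      vertex 15.4 5.7 0.0
      vertex 0.0 0.0 0.0
    endloop
  endfacet
  facet normal 0.0000 0.0000 -1.0000
    outer loop
      vertex 5.2 18.0 0.0
      vertex 5.2 5.7 0.0
      vertex 0.0 0.0 0.0
    endloop
  endfacet
  facet normal 0.0000 0.0000 -1.0000
    outer loop
      vertex 0.0 18.0 0.0
      vertex 5.2 18.0 0.0
      vertex 0.0 0.0 0.0
    endloop
  endfacet
  facet normal 0.0000 0.0000 1.0000
    outer loop
      vertex 0.0 0.0 13.6
      vertex 15.4 0.0 13.6
      vertex 15.4 5.7 13.6
    endloop
  endfacet
  facet normal 0.0000 0.0000 1.0000
    outer loop
      vertex 0.0 0.0 13.6
      vertex 15.4 5.7 13.6
      vertex 5.2 5.7 13.6
    endloop
  endfacet
  facet normal 0.0000 0.0000 1.0000
    outer loop
      vertex 0.0 0.0 13.6
      vertex 5.2 5.7 13.6
      vertex 5.2 18.0 13.6
    endloop
  endfacet
  facet normal 0.0000 0.0000 1.0000
    outer loop
      vertex 0.0 0.0 13.6
      vertex 5.2 18.0 13.6
      vertex 0.0 18.0 13.6
    endloop
  endfacet
  facet normal 0.0000 -1.0000 0.0000
    outer loop
      vertex 0.0 0.0 0.0
      vertex 15.4 0.0 0.0
      vertex 15.4 0.0 13.6
    endloop
  endfacet
  facet normal 0.0000 -1.0000 0.0000
    outer loop
      vertex 0.0 0.0 0.0
      vertex 15.4 0.0 13.6
      vertex 0.0 0.0 13.6
    endloop
  endfacet
  facet normal 1.0000 0.0000 0.0000
    outer loop
      vertex 15.4 0.0 0.0
      vertex 15.4 5.7 0.0
      vertex 15.4 5.7 13.6
    endloop
  endfacet
  facet normal 1.0000 0.0000 0.0000
    outer loop
      vertex 15.4 0.0 0.0
      vertex 15.4 5.7 13.6
      vertex 15.4 0.0 13.6
    endloop
  endfacet
  facet normal 0.0000 1.0000 0.0000
    outer loop
      vertex 15.4 5.7 0.0
      vertex 5.2 5.7 0.0
      vertex 5.2 5.7 13.6
    endloop
  endfacet
  facet normal 0.0000 1.0000 0.0000
    outer loop
      vertex 15.4 5.7 0.0
      vertex 5.2 5.7 13.6
      vertex 15.4 5.7 13.6
    endloop
  endfacet
  facet normal 1.0000 0.0000 0.0000
    outer loop
      vertex 5.2 5.7 0.0
      vertex 5.2 18.0 0.0
      vertex 5.2 18.0 13.6
    endloop
  endfacet
  facet normal 1.0000 0.0000 0.0000
    outer loop
      vertex 5.2 5.7 0.0
      vertex 5.2 18.0 13.6
      vertex 5.2 5.7 13.6
    endloop
  endfacet
  facet normal 0.0000 1.0000 0.0000
    outer loop
      vertex 5.2 18.0 0.0
      vertex 0.0 18.0 0.0
      vertex 0.0 18.0 13.6
    endloop
  endfacet
  facet normal 0.0000 1.0000 0.0000
    outer loop
      vertex 5.2 18.0 0.0
      vertex 0.0 18.0 13.6
      vertex 5.2 18.0 13.6
    endloop
  endfacet
  facet normal -1.0000 0.0000 0.0000
    outer loop
      vertex 0.0 18.0 0.0
      vertex 0.0 0.0 0.0
      vertex 0.0 0.0 13.6
    endloop
  endfacet
  facet normal -1.0000 0.0000 0.0000
    outer loop
      vertex 0.0 18.0 0.0
      vertex 0.0 0.0 13.6
      vertex 0.0 18.0 13.6
    endloop
  endfacet
endsolid part

The G0 Z moves step by Δz≈3.4 mm. Every layer's G1 loop is the same polygon, so the solid is a straight extrusion of it from z=0 to z≈13.6. Closing with flat bottom and top caps and triangulating gives 20 facets — an L-shaped prism: outer 15.4 × 18 mm, arm thicknesses ≈ 5.7 mm (horizontal) and 5.2 mm (vertical), extruded 13.6 mm in z.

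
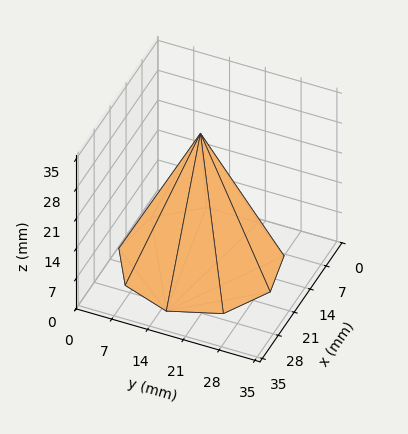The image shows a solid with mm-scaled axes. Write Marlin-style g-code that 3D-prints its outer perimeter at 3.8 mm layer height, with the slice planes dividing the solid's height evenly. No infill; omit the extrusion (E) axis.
Reading the render: the shape is a regular 9-sided pyramid, base circumscribed radius ≈ 15 mm, apex at z ≈ 30 mm (dimensions read to the nearest mm from the axis ticks). For the g-code, the solid's height is divided into equal slices at the stated Δz and each level perimeter traced with G1 moves after a G0 lift.

; perimeter-only toolpath
G21 ; units = mm
G90 ; absolute positioning
G28 ; home
; layer 1
G0 Z3.8
G0 X28.1 Y15.0
G1 X25.1 Y23.4
G1 X17.3 Y27.9
G1 X8.4 Y26.4
G1 X2.7 Y19.5
G1 X2.7 Y10.5
G1 X8.4 Y3.6
G1 X17.3 Y2.0
G1 X25.1 Y6.6
G1 X28.1 Y15.0
; layer 2
G0 Z7.5
G0 X26.2 Y15.0
G1 X23.6 Y22.2
G1 X17.0 Y26.1
G1 X9.4 Y24.8
G1 X4.4 Y18.8
G1 X4.4 Y11.2
G1 X9.4 Y5.2
G1 X17.0 Y3.9
G1 X23.6 Y7.8
G1 X26.2 Y15.0
; layer 3
G0 Z11.2
G0 X24.4 Y15.0
G1 X22.2 Y21.0
G1 X16.6 Y24.2
G1 X10.3 Y23.1
G1 X6.2 Y18.2
G1 X6.2 Y11.8
G1 X10.3 Y6.9
G1 X16.6 Y5.8
G1 X22.2 Y9.0
G1 X24.4 Y15.0
; layer 4
G0 Z15.0
G0 X22.5 Y15.0
G1 X20.8 Y19.8
G1 X16.3 Y22.4
G1 X11.2 Y21.5
G1 X8.0 Y17.6
G1 X8.0 Y12.4
G1 X11.2 Y8.5
G1 X16.3 Y7.6
G1 X20.8 Y10.2
G1 X22.5 Y15.0
; layer 5
G0 Z18.8
G0 X20.6 Y15.0
G1 X19.3 Y18.6
G1 X16.0 Y20.6
G1 X12.2 Y19.9
G1 X9.7 Y16.9
G1 X9.7 Y13.1
G1 X12.2 Y10.1
G1 X16.0 Y9.4
G1 X19.3 Y11.4
G1 X20.6 Y15.0
; layer 6
G0 Z22.5
G0 X18.8 Y15.0
G1 X17.9 Y17.4
G1 X15.7 Y18.7
G1 X13.1 Y18.2
G1 X11.5 Y16.3
G1 X11.5 Y13.7
G1 X13.1 Y11.8
G1 X15.7 Y11.3
G1 X17.9 Y12.6
G1 X18.8 Y15.0
; layer 7
G0 Z26.2
G0 X16.9 Y15.0
G1 X16.4 Y16.2
G1 X15.3 Y16.9
G1 X14.1 Y16.6
G1 X13.2 Y15.6
G1 X13.2 Y14.4
G1 X14.1 Y13.4
G1 X15.3 Y13.2
G1 X16.4 Y13.8
G1 X16.9 Y15.0
M2 ; end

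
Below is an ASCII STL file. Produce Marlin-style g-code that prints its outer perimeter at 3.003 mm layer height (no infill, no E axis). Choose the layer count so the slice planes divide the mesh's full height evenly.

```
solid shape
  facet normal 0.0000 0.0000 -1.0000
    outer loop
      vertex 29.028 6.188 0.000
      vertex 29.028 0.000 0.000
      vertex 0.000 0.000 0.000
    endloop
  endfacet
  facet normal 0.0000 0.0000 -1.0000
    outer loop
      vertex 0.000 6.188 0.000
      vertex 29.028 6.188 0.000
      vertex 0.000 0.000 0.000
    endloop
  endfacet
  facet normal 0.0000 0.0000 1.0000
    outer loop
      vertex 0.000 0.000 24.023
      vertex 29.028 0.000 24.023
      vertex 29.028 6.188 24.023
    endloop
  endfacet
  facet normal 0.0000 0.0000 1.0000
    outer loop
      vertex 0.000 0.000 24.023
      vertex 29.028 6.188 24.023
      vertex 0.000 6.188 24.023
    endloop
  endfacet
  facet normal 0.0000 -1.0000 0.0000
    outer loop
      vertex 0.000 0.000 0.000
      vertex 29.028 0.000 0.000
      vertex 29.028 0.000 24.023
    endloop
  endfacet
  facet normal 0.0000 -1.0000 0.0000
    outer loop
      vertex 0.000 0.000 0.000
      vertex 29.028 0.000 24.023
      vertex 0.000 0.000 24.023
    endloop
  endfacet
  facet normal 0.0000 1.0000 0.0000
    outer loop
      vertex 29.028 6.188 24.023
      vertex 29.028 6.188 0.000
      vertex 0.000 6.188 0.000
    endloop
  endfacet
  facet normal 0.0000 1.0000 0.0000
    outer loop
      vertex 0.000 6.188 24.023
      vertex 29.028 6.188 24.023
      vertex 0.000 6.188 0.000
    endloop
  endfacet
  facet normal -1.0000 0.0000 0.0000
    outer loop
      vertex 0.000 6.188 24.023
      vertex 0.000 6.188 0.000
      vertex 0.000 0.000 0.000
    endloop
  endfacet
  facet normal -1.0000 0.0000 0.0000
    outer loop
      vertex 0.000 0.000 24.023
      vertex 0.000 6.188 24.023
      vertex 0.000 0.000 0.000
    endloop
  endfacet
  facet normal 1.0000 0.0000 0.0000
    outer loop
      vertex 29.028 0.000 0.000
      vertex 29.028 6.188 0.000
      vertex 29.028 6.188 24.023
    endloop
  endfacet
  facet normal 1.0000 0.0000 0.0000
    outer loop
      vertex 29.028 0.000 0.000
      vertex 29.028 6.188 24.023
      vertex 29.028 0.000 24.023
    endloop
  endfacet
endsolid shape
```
; perimeter-only toolpath
G21 ; units = mm
G90 ; absolute positioning
G28 ; home
; layer 1
G0 Z3.003
G0 X0.000 Y0.000
G1 X29.028 Y0.000
G1 X29.028 Y6.188
G1 X0.000 Y6.188
G1 X0.000 Y0.000
; layer 2
G0 Z6.006
G0 X0.000 Y0.000
G1 X29.028 Y0.000
G1 X29.028 Y6.188
G1 X0.000 Y6.188
G1 X0.000 Y0.000
; layer 3
G0 Z9.009
G0 X0.000 Y0.000
G1 X29.028 Y0.000
G1 X29.028 Y6.188
G1 X0.000 Y6.188
G1 X0.000 Y0.000
; layer 4
G0 Z12.011
G0 X0.000 Y0.000
G1 X29.028 Y0.000
G1 X29.028 Y6.188
G1 X0.000 Y6.188
G1 X0.000 Y0.000
; layer 5
G0 Z15.014
G0 X0.000 Y0.000
G1 X29.028 Y0.000
G1 X29.028 Y6.188
G1 X0.000 Y6.188
G1 X0.000 Y0.000
; layer 6
G0 Z18.017
G0 X0.000 Y0.000
G1 X29.028 Y0.000
G1 X29.028 Y6.188
G1 X0.000 Y6.188
G1 X0.000 Y0.000
; layer 7
G0 Z21.020
G0 X0.000 Y0.000
G1 X29.028 Y0.000
G1 X29.028 Y6.188
G1 X0.000 Y6.188
G1 X0.000 Y0.000
; layer 8
G0 Z24.023
G0 X0.000 Y0.000
G1 X29.028 Y0.000
G1 X29.028 Y6.188
G1 X0.000 Y6.188
G1 X0.000 Y0.000
M2 ; end

The solid is a rectangular box, roughly 29 × 6.19 mm footprint and 24 mm tall. Slicing at Δz = 3.003 mm — 8 equal slices spanning the solid's height, so layer i sits at z = i·h/8 — gives 8 non-empty perimeters. Each is a 4-segment closed polygon; G0 lifts to the layer z and rapids to the start vertex, then G1 traces the edges.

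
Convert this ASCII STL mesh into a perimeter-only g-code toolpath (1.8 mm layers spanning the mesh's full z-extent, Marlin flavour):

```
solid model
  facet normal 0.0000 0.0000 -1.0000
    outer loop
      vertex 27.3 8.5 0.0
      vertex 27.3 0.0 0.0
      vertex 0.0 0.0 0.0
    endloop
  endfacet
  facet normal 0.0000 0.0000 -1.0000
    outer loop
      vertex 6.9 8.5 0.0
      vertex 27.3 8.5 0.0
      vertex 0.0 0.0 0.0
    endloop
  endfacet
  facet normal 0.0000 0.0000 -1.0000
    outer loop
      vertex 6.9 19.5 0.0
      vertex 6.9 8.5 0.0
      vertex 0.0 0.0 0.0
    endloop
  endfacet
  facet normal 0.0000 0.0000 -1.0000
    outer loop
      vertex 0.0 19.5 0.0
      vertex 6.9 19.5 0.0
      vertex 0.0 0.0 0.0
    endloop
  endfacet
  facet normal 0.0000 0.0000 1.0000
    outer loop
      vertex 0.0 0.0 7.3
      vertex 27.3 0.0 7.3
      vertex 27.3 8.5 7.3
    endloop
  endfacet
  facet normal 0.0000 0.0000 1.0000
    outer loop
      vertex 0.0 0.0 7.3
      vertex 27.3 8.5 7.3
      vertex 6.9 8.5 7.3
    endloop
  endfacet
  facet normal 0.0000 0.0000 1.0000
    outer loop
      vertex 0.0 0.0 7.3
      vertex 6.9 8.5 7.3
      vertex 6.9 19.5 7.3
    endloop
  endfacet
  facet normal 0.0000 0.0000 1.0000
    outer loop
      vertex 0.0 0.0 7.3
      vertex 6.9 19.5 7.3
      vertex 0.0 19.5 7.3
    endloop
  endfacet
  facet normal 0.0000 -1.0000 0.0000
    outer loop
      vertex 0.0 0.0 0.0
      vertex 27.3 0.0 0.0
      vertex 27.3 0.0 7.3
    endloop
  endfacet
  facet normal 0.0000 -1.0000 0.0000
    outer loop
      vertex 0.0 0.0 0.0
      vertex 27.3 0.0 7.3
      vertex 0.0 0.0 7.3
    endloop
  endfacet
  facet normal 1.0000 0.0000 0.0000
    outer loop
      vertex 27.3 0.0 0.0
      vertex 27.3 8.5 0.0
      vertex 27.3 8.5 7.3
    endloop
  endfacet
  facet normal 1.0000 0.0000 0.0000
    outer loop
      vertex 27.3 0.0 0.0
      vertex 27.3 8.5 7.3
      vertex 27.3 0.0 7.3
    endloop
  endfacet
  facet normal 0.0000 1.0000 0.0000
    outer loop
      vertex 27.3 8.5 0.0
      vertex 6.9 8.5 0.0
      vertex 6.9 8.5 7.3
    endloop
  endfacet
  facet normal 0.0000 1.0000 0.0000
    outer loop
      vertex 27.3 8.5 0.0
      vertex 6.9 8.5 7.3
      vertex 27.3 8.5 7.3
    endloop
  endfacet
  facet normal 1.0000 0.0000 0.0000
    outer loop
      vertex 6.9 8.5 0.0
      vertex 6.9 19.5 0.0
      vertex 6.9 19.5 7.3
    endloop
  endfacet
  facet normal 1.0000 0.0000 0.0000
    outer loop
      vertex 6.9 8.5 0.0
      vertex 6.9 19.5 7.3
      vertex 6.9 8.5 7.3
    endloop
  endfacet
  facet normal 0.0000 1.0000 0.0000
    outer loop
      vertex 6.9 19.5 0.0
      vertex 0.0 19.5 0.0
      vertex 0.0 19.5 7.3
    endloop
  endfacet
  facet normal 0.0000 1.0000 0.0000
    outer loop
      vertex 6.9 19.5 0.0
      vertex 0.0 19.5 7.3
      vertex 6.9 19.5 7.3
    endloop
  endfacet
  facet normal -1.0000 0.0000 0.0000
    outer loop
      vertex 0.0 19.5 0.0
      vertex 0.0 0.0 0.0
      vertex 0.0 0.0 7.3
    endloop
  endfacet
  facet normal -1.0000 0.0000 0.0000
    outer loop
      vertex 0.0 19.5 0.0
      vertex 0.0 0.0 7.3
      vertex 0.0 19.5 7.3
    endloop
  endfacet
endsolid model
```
; perimeter-only toolpath
G21 ; units = mm
G90 ; absolute positioning
G28 ; home
; layer 1
G0 Z1.8
G0 X0.0 Y0.0
G1 X27.3 Y0.0
G1 X27.3 Y8.5
G1 X6.9 Y8.5
G1 X6.9 Y19.5
G1 X0.0 Y19.5
G1 X0.0 Y0.0
; layer 2
G0 Z3.6
G0 X0.0 Y0.0
G1 X27.3 Y0.0
G1 X27.3 Y8.5
G1 X6.9 Y8.5
G1 X6.9 Y19.5
G1 X0.0 Y19.5
G1 X0.0 Y0.0
; layer 3
G0 Z5.5
G0 X0.0 Y0.0
G1 X27.3 Y0.0
G1 X27.3 Y8.5
G1 X6.9 Y8.5
G1 X6.9 Y19.5
G1 X0.0 Y19.5
G1 X0.0 Y0.0
; layer 4
G0 Z7.3
G0 X0.0 Y0.0
G1 X27.3 Y0.0
G1 X27.3 Y8.5
G1 X6.9 Y8.5
G1 X6.9 Y19.5
G1 X0.0 Y19.5
G1 X0.0 Y0.0
M2 ; end

The solid is an L-shaped prism: outer 27.3 × 19.5 mm, arm thicknesses ≈ 8.5 mm (horizontal) and 6.9 mm (vertical), extruded 7.3 mm in z. Slicing at Δz = 1.8 mm — 4 equal slices spanning the solid's height, so layer i sits at z = i·h/4 — gives 4 non-empty perimeters. Each is a 6-segment closed polygon; G0 lifts to the layer z and rapids to the start vertex, then G1 traces the edges.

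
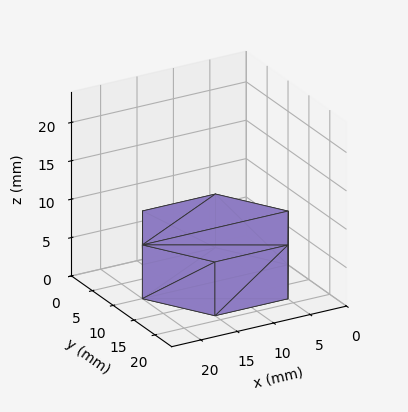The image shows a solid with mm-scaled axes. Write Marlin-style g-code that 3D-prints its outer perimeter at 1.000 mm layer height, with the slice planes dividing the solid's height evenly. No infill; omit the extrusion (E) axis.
Reading the render: the shape is a regular 6-sided prism (a cylinder approximated with 6 flat sides), circumscribed radius ≈ 10 mm, height ≈ 7 mm (dimensions read to the nearest mm from the axis ticks). For the g-code, the solid's height is divided into equal slices at the stated Δz and each level perimeter traced with G1 moves after a G0 lift.

; perimeter-only toolpath
G21 ; units = mm
G90 ; absolute positioning
G28 ; home
; layer 1
G0 Z1.000
G0 X20.000 Y10.000
G1 X15.000 Y18.660
G1 X5.000 Y18.660
G1 X0.000 Y10.000
G1 X5.000 Y1.340
G1 X15.000 Y1.340
G1 X20.000 Y10.000
; layer 2
G0 Z2.000
G0 X20.000 Y10.000
G1 X15.000 Y18.660
G1 X5.000 Y18.660
G1 X0.000 Y10.000
G1 X5.000 Y1.340
G1 X15.000 Y1.340
G1 X20.000 Y10.000
; layer 3
G0 Z3.000
G0 X20.000 Y10.000
G1 X15.000 Y18.660
G1 X5.000 Y18.660
G1 X0.000 Y10.000
G1 X5.000 Y1.340
G1 X15.000 Y1.340
G1 X20.000 Y10.000
; layer 4
G0 Z4.000
G0 X20.000 Y10.000
G1 X15.000 Y18.660
G1 X5.000 Y18.660
G1 X0.000 Y10.000
G1 X5.000 Y1.340
G1 X15.000 Y1.340
G1 X20.000 Y10.000
; layer 5
G0 Z5.000
G0 X20.000 Y10.000
G1 X15.000 Y18.660
G1 X5.000 Y18.660
G1 X0.000 Y10.000
G1 X5.000 Y1.340
G1 X15.000 Y1.340
G1 X20.000 Y10.000
; layer 6
G0 Z6.000
G0 X20.000 Y10.000
G1 X15.000 Y18.660
G1 X5.000 Y18.660
G1 X0.000 Y10.000
G1 X5.000 Y1.340
G1 X15.000 Y1.340
G1 X20.000 Y10.000
; layer 7
G0 Z7.000
G0 X20.000 Y10.000
G1 X15.000 Y18.660
G1 X5.000 Y18.660
G1 X0.000 Y10.000
G1 X5.000 Y1.340
G1 X15.000 Y1.340
G1 X20.000 Y10.000
M2 ; end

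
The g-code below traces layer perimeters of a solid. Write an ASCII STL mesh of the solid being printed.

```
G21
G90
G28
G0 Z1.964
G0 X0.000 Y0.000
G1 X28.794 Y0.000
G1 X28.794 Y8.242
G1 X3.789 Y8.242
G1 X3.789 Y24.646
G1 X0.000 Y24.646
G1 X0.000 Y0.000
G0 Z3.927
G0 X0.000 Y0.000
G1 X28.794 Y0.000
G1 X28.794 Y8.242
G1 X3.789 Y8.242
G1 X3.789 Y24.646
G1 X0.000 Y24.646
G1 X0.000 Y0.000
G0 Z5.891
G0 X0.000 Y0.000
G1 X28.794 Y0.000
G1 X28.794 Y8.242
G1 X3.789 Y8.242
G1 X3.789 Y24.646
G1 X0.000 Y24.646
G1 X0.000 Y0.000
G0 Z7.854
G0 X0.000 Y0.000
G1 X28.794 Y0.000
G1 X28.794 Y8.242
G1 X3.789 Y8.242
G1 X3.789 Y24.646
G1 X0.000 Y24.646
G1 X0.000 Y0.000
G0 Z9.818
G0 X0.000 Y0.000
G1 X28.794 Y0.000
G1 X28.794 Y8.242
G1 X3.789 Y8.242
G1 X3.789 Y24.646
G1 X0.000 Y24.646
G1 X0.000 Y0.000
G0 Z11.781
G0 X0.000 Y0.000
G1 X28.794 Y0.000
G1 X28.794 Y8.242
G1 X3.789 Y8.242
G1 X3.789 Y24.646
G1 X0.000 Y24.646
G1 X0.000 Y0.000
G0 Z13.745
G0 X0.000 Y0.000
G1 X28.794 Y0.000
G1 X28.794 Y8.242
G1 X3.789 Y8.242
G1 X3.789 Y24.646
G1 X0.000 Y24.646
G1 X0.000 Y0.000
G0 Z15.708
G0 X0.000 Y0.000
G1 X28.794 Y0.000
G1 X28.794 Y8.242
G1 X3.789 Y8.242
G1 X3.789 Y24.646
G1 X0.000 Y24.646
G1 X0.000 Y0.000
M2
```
solid part
  facet normal 0.0000 0.0000 -1.0000
    outer loop
      vertex 28.794 8.242 0.000
      vertex 28.794 0.000 0.000
      vertex 0.000 0.000 0.000
    endloop
  endfacet
  facet normal 0.0000 0.0000 -1.0000
    outer loop
      vertex 3.789 8.242 0.000
      vertex 28.794 8.242 0.000
      vertex 0.000 0.000 0.000
    endloop
  endfacet
  facet normal 0.0000 0.0000 -1.0000
    outer loop
      vertex 3.789 24.646 0.000
      vertex 3.789 8.242 0.000
      vertex 0.000 0.000 0.000
    endloop
  endfacet
  facet normal 0.0000 0.0000 -1.0000
    outer loop
      vertex 0.000 24.646 0.000
      vertex 3.789 24.646 0.000
      vertex 0.000 0.000 0.000
    endloop
  endfacet
  facet normal 0.0000 0.0000 1.0000
    outer loop
      vertex 0.000 0.000 15.708
      vertex 28.794 0.000 15.708
      vertex 28.794 8.242 15.708
    endloop
  endfacet
  facet normal 0.0000 0.0000 1.0000
    outer loop
      vertex 0.000 0.000 15.708
      vertex 28.794 8.242 15.708
      vertex 3.789 8.242 15.708
    endloop
  endfacet
  facet normal 0.0000 0.0000 1.0000
    outer loop
      vertex 0.000 0.000 15.708
      vertex 3.789 8.242 15.708
      vertex 3.789 24.646 15.708
    endloop
  endfacet
  facet normal 0.0000 0.0000 1.0000
    outer loop
      vertex 0.000 0.000 15.708
      vertex 3.789 24.646 15.708
      vertex 0.000 24.646 15.708
    endloop
  endfacet
  facet normal 0.0000 -1.0000 0.0000
    outer loop
      vertex 0.000 0.000 0.000
      vertex 28.794 0.000 0.000
      vertex 28.794 0.000 15.708
    endloop
  endfacet
  facet normal 0.0000 -1.0000 0.0000
    outer loop
      vertex 0.000 0.000 0.000
      vertex 28.794 0.000 15.708
      vertex 0.000 0.000 15.708
    endloop
  endfacet
  facet normal 1.0000 0.0000 0.0000
    outer loop
      vertex 28.794 0.000 0.000
      vertex 28.794 8.242 0.000
      vertex 28.794 8.242 15.708
    endloop
  endfacet
  facet normal 1.0000 0.0000 0.0000
    outer loop
      vertex 28.794 0.000 0.000
      vertex 28.794 8.242 15.708
      vertex 28.794 0.000 15.708
    endloop
  endfacet
  facet normal 0.0000 1.0000 0.0000
    outer loop
      vertex 28.794 8.242 0.000
      vertex 3.789 8.242 0.000
      vertex 3.789 8.242 15.708
    endloop
  endfacet
  facet normal 0.0000 1.0000 0.0000
    outer loop
      vertex 28.794 8.242 0.000
      vertex 3.789 8.242 15.708
      vertex 28.794 8.242 15.708
    endloop
  endfacet
  facet normal 1.0000 0.0000 0.0000
    outer loop
      vertex 3.789 8.242 0.000
      vertex 3.789 24.646 0.000
      vertex 3.789 24.646 15.708
    endloop
  endfacet
  facet normal 1.0000 0.0000 0.0000
    outer loop
      vertex 3.789 8.242 0.000
      vertex 3.789 24.646 15.708
      vertex 3.789 8.242 15.708
    endloop
  endfacet
  facet normal 0.0000 1.0000 0.0000
    outer loop
      vertex 3.789 24.646 0.000
      vertex 0.000 24.646 0.000
      vertex 0.000 24.646 15.708
    endloop
  endfacet
  facet normal 0.0000 1.0000 0.0000
    outer loop
      vertex 3.789 24.646 0.000
      vertex 0.000 24.646 15.708
      vertex 3.789 24.646 15.708
    endloop
  endfacet
  facet normal -1.0000 0.0000 0.0000
    outer loop
      vertex 0.000 24.646 0.000
      vertex 0.000 0.000 0.000
      vertex 0.000 0.000 15.708
    endloop
  endfacet
  facet normal -1.0000 0.0000 0.0000
    outer loop
      vertex 0.000 24.646 0.000
      vertex 0.000 0.000 15.708
      vertex 0.000 24.646 15.708
    endloop
  endfacet
endsolid part

The G0 Z moves step by Δz≈1.964 mm. Every layer's G1 loop is the same polygon, so the solid is a straight extrusion of it from z=0 to z≈15.7. Closing with flat bottom and top caps and triangulating gives 20 facets — an L-shaped prism: outer 28.8 × 24.6 mm, arm thicknesses ≈ 8.24 mm (horizontal) and 3.79 mm (vertical), extruded 15.7 mm in z.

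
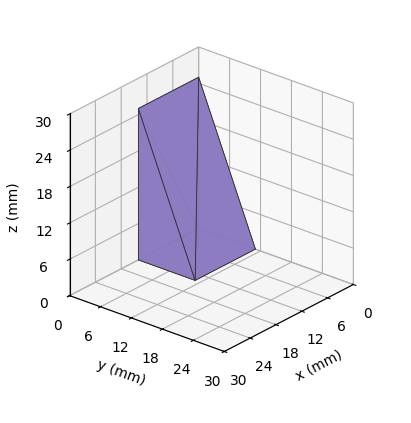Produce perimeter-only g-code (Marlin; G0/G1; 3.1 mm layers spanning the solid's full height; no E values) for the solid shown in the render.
Reading the render: the shape is a wedge (ramp): 14 × 11 mm base, rising to 25 mm along the y=0 edge and sloping linearly to z=0 at y=11 (dimensions read to the nearest mm from the axis ticks). For the g-code, the solid's height is divided into equal slices at the stated Δz and each level perimeter traced with G1 moves after a G0 lift.

; perimeter-only toolpath
G21 ; units = mm
G90 ; absolute positioning
G28 ; home
; layer 1
G0 Z3.1
G0 X0.0 Y0.0
G1 X14.0 Y0.0
G1 X14.0 Y9.6
G1 X0.0 Y9.6
G1 X0.0 Y0.0
; layer 2
G0 Z6.2
G0 X0.0 Y0.0
G1 X14.0 Y0.0
G1 X14.0 Y8.2
G1 X0.0 Y8.2
G1 X0.0 Y0.0
; layer 3
G0 Z9.4
G0 X0.0 Y0.0
G1 X14.0 Y0.0
G1 X14.0 Y6.9
G1 X0.0 Y6.9
G1 X0.0 Y0.0
; layer 4
G0 Z12.5
G0 X0.0 Y0.0
G1 X14.0 Y0.0
G1 X14.0 Y5.5
G1 X0.0 Y5.5
G1 X0.0 Y0.0
; layer 5
G0 Z15.6
G0 X0.0 Y0.0
G1 X14.0 Y0.0
G1 X14.0 Y4.1
G1 X0.0 Y4.1
G1 X0.0 Y0.0
; layer 6
G0 Z18.8
G0 X0.0 Y0.0
G1 X14.0 Y0.0
G1 X14.0 Y2.8
G1 X0.0 Y2.8
G1 X0.0 Y0.0
; layer 7
G0 Z21.9
G0 X0.0 Y0.0
G1 X14.0 Y0.0
G1 X14.0 Y1.4
G1 X0.0 Y1.4
G1 X0.0 Y0.0
M2 ; end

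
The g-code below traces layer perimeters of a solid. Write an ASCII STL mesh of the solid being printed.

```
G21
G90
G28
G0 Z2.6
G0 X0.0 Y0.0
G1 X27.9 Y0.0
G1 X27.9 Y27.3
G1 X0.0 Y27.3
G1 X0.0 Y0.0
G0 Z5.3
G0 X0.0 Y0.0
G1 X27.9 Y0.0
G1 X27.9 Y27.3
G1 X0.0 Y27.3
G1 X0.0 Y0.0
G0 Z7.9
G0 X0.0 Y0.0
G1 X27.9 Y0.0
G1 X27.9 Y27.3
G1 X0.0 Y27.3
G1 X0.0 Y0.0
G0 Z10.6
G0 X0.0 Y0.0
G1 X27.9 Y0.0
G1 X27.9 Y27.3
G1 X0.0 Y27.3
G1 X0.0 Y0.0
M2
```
solid part
  facet normal 0.0000 0.0000 -1.0000
    outer loop
      vertex 27.9 27.3 0.0
      vertex 27.9 0.0 0.0
      vertex 0.0 0.0 0.0
    endloop
  endfacet
  facet normal 0.0000 0.0000 -1.0000
    outer loop
      vertex 0.0 27.3 0.0
      vertex 27.9 27.3 0.0
      vertex 0.0 0.0 0.0
    endloop
  endfacet
  facet normal 0.0000 0.0000 1.0000
    outer loop
      vertex 0.0 0.0 10.6
      vertex 27.9 0.0 10.6
      vertex 27.9 27.3 10.6
    endloop
  endfacet
  facet normal 0.0000 0.0000 1.0000
    outer loop
      vertex 0.0 0.0 10.6
      vertex 27.9 27.3 10.6
      vertex 0.0 27.3 10.6
    endloop
  endfacet
  facet normal 0.0000 -1.0000 0.0000
    outer loop
      vertex 0.0 0.0 0.0
      vertex 27.9 0.0 0.0
      vertex 27.9 0.0 10.6
    endloop
  endfacet
  facet normal 0.0000 -1.0000 0.0000
    outer loop
      vertex 0.0 0.0 0.0
      vertex 27.9 0.0 10.6
      vertex 0.0 0.0 10.6
    endloop
  endfacet
  facet normal 0.0000 1.0000 0.0000
    outer loop
      vertex 27.9 27.3 10.6
      vertex 27.9 27.3 0.0
      vertex 0.0 27.3 0.0
    endloop
  endfacet
  facet normal 0.0000 1.0000 0.0000
    outer loop
      vertex 0.0 27.3 10.6
      vertex 27.9 27.3 10.6
      vertex 0.0 27.3 0.0
    endloop
  endfacet
  facet normal -1.0000 0.0000 0.0000
    outer loop
      vertex 0.0 27.3 10.6
      vertex 0.0 27.3 0.0
      vertex 0.0 0.0 0.0
    endloop
  endfacet
  facet normal -1.0000 0.0000 0.0000
    outer loop
      vertex 0.0 0.0 10.6
      vertex 0.0 27.3 10.6
      vertex 0.0 0.0 0.0
    endloop
  endfacet
  facet normal 1.0000 0.0000 0.0000
    outer loop
      vertex 27.9 0.0 0.0
      vertex 27.9 27.3 0.0
      vertex 27.9 27.3 10.6
    endloop
  endfacet
  facet normal 1.0000 0.0000 0.0000
    outer loop
      vertex 27.9 0.0 0.0
      vertex 27.9 27.3 10.6
      vertex 27.9 0.0 10.6
    endloop
  endfacet
endsolid part

The G0 Z moves step by Δz≈2.6 mm. Every layer's G1 loop is the same polygon, so the solid is a straight extrusion of it from z=0 to z≈10.6. Closing with flat bottom and top caps and triangulating gives 12 facets — a rectangular box, roughly 27.9 × 27.3 mm footprint and 10.6 mm tall.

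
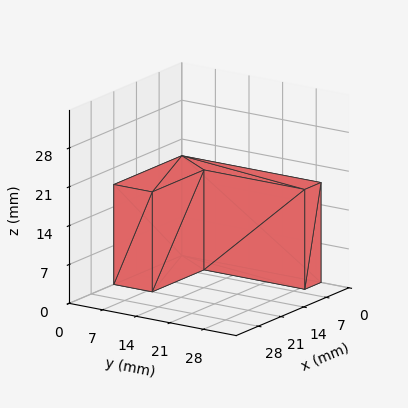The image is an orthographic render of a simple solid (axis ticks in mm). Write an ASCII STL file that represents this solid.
Reading the render: the shape is an L-shaped prism: outer 21 × 29 mm, arm thicknesses ≈ 8 mm (horizontal) and 5 mm (vertical), extruded 18 mm in z (dimensions read to the nearest mm from the axis ticks). For the STL, each face is triangulated and given an outward normal.

solid part
  facet normal 0.0000 0.0000 -1.0000
    outer loop
      vertex 21.00 8.00 0.00
      vertex 21.00 0.00 0.00
      vertex 0.00 0.00 0.00
    endloop
  endfacet
  facet normal 0.0000 0.0000 -1.0000
    outer loop
      vertex 5.00 8.00 0.00
      vertex 21.00 8.00 0.00
      vertex 0.00 0.00 0.00
    endloop
  endfacet
  facet normal 0.0000 0.0000 -1.0000
    outer loop
      vertex 5.00 29.00 0.00
      vertex 5.00 8.00 0.00
      vertex 0.00 0.00 0.00
    endloop
  endfacet
  facet normal 0.0000 0.0000 -1.0000
    outer loop
      vertex 0.00 29.00 0.00
      vertex 5.00 29.00 0.00
      vertex 0.00 0.00 0.00
    endloop
  endfacet
  facet normal 0.0000 0.0000 1.0000
    outer loop
      vertex 0.00 0.00 18.00
      vertex 21.00 0.00 18.00
      vertex 21.00 8.00 18.00
    endloop
  endfacet
  facet normal 0.0000 0.0000 1.0000
    outer loop
      vertex 0.00 0.00 18.00
      vertex 21.00 8.00 18.00
      vertex 5.00 8.00 18.00
    endloop
  endfacet
  facet normal 0.0000 0.0000 1.0000
    outer loop
      vertex 0.00 0.00 18.00
      vertex 5.00 8.00 18.00
      vertex 5.00 29.00 18.00
    endloop
  endfacet
  facet normal 0.0000 0.0000 1.0000
    outer loop
      vertex 0.00 0.00 18.00
      vertex 5.00 29.00 18.00
      vertex 0.00 29.00 18.00
    endloop
  endfacet
  facet normal 0.0000 -1.0000 0.0000
    outer loop
      vertex 0.00 0.00 0.00
      vertex 21.00 0.00 0.00
      vertex 21.00 0.00 18.00
    endloop
  endfacet
  facet normal 0.0000 -1.0000 0.0000
    outer loop
      vertex 0.00 0.00 0.00
      vertex 21.00 0.00 18.00
      vertex 0.00 0.00 18.00
    endloop
  endfacet
  facet normal 1.0000 0.0000 0.0000
    outer loop
      vertex 21.00 0.00 0.00
      vertex 21.00 8.00 0.00
      vertex 21.00 8.00 18.00
    endloop
  endfacet
  facet normal 1.0000 0.0000 0.0000
    outer loop
      vertex 21.00 0.00 0.00
      vertex 21.00 8.00 18.00
      vertex 21.00 0.00 18.00
    endloop
  endfacet
  facet normal 0.0000 1.0000 0.0000
    outer loop
      vertex 21.00 8.00 0.00
      vertex 5.00 8.00 0.00
      vertex 5.00 8.00 18.00
    endloop
  endfacet
  facet normal 0.0000 1.0000 0.0000
    outer loop
      vertex 21.00 8.00 0.00
      vertex 5.00 8.00 18.00
      vertex 21.00 8.00 18.00
    endloop
  endfacet
  facet normal 1.0000 0.0000 0.0000
    outer loop
      vertex 5.00 8.00 0.00
      vertex 5.00 29.00 0.00
      vertex 5.00 29.00 18.00
    endloop
  endfacet
  facet normal 1.0000 0.0000 0.0000
    outer loop
      vertex 5.00 8.00 0.00
      vertex 5.00 29.00 18.00
      vertex 5.00 8.00 18.00
    endloop
  endfacet
  facet normal 0.0000 1.0000 0.0000
    outer loop
      vertex 5.00 29.00 0.00
      vertex 0.00 29.00 0.00
      vertex 0.00 29.00 18.00
    endloop
  endfacet
  facet normal 0.0000 1.0000 0.0000
    outer loop
      vertex 5.00 29.00 0.00
      vertex 0.00 29.00 18.00
      vertex 5.00 29.00 18.00
    endloop
  endfacet
  facet normal -1.0000 0.0000 0.0000
    outer loop
      vertex 0.00 29.00 0.00
      vertex 0.00 0.00 0.00
      vertex 0.00 0.00 18.00
    endloop
  endfacet
  facet normal -1.0000 0.0000 0.0000
    outer loop
      vertex 0.00 29.00 0.00
      vertex 0.00 0.00 18.00
      vertex 0.00 29.00 18.00
    endloop
  endfacet
endsolid part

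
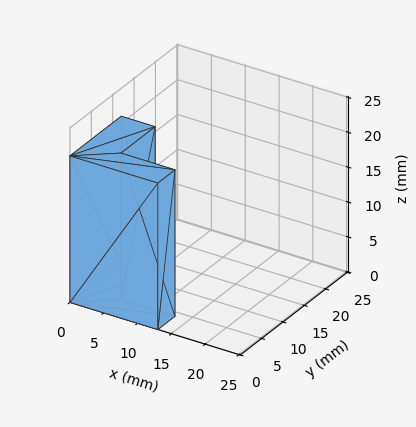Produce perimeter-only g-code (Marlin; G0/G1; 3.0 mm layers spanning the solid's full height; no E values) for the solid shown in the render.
Reading the render: the shape is an L-shaped prism: outer 13 × 12 mm, arm thicknesses ≈ 4 mm (horizontal) and 5 mm (vertical), extruded 21 mm in z (dimensions read to the nearest mm from the axis ticks). For the g-code, the solid's height is divided into equal slices at the stated Δz and each level perimeter traced with G1 moves after a G0 lift.

; perimeter-only toolpath
G21 ; units = mm
G90 ; absolute positioning
G28 ; home
; layer 1
G0 Z3.0
G0 X0.0 Y0.0
G1 X13.0 Y0.0
G1 X13.0 Y4.0
G1 X5.0 Y4.0
G1 X5.0 Y12.0
G1 X0.0 Y12.0
G1 X0.0 Y0.0
; layer 2
G0 Z6.0
G0 X0.0 Y0.0
G1 X13.0 Y0.0
G1 X13.0 Y4.0
G1 X5.0 Y4.0
G1 X5.0 Y12.0
G1 X0.0 Y12.0
G1 X0.0 Y0.0
; layer 3
G0 Z9.0
G0 X0.0 Y0.0
G1 X13.0 Y0.0
G1 X13.0 Y4.0
G1 X5.0 Y4.0
G1 X5.0 Y12.0
G1 X0.0 Y12.0
G1 X0.0 Y0.0
; layer 4
G0 Z12.0
G0 X0.0 Y0.0
G1 X13.0 Y0.0
G1 X13.0 Y4.0
G1 X5.0 Y4.0
G1 X5.0 Y12.0
G1 X0.0 Y12.0
G1 X0.0 Y0.0
; layer 5
G0 Z15.0
G0 X0.0 Y0.0
G1 X13.0 Y0.0
G1 X13.0 Y4.0
G1 X5.0 Y4.0
G1 X5.0 Y12.0
G1 X0.0 Y12.0
G1 X0.0 Y0.0
; layer 6
G0 Z18.0
G0 X0.0 Y0.0
G1 X13.0 Y0.0
G1 X13.0 Y4.0
G1 X5.0 Y4.0
G1 X5.0 Y12.0
G1 X0.0 Y12.0
G1 X0.0 Y0.0
; layer 7
G0 Z21.0
G0 X0.0 Y0.0
G1 X13.0 Y0.0
G1 X13.0 Y4.0
G1 X5.0 Y4.0
G1 X5.0 Y12.0
G1 X0.0 Y12.0
G1 X0.0 Y0.0
M2 ; end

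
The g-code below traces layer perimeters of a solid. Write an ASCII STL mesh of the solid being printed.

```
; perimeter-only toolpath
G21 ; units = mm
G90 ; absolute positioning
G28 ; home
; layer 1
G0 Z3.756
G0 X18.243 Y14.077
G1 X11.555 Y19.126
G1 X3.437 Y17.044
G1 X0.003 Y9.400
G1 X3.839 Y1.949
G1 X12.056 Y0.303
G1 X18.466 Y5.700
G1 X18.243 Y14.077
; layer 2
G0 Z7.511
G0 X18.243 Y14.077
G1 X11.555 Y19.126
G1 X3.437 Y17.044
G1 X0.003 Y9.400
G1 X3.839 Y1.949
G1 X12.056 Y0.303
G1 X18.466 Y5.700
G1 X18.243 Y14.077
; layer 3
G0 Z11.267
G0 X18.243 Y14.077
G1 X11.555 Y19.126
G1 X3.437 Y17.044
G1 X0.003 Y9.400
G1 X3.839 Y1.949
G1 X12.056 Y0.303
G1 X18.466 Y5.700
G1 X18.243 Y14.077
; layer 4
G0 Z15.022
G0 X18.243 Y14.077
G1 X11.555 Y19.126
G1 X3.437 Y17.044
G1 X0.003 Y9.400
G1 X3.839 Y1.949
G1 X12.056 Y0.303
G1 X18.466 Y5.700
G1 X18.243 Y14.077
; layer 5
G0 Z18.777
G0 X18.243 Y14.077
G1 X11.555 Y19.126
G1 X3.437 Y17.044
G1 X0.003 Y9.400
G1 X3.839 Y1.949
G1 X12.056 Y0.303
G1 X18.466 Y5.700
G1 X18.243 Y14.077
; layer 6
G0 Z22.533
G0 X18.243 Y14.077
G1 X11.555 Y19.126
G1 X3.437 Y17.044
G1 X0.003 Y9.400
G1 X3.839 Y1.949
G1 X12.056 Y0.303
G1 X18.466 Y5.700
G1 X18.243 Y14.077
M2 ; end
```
solid part
  facet normal 0.0000 0.0000 -1.0000
    outer loop
      vertex 3.437 17.044 0.000
      vertex 11.555 19.126 0.000
      vertex 18.243 14.077 0.000
    endloop
  endfacet
  facet normal 0.0000 0.0000 -1.0000
    outer loop
      vertex 0.003 9.400 0.000
      vertex 3.437 17.044 0.000
      vertex 18.243 14.077 0.000
    endloop
  endfacet
  facet normal 0.0000 0.0000 -1.0000
    outer loop
      vertex 3.839 1.949 0.000
      vertex 0.003 9.400 0.000
      vertex 18.243 14.077 0.000
    endloop
  endfacet
  facet normal 0.0000 0.0000 -1.0000
    outer loop
      vertex 12.056 0.303 0.000
      vertex 3.839 1.949 0.000
      vertex 18.243 14.077 0.000
    endloop
  endfacet
  facet normal 0.0000 0.0000 -1.0000
    outer loop
      vertex 18.466 5.700 0.000
      vertex 12.056 0.303 0.000
      vertex 18.243 14.077 0.000
    endloop
  endfacet
  facet normal 0.0000 0.0000 1.0000
    outer loop
      vertex 18.243 14.077 22.533
      vertex 11.555 19.126 22.533
      vertex 3.437 17.044 22.533
    endloop
  endfacet
  facet normal 0.0000 0.0000 1.0000
    outer loop
      vertex 18.243 14.077 22.533
      vertex 3.437 17.044 22.533
      vertex 0.003 9.400 22.533
    endloop
  endfacet
  facet normal 0.0000 0.0000 1.0000
    outer loop
      vertex 18.243 14.077 22.533
      vertex 0.003 9.400 22.533
      vertex 3.839 1.949 22.533
    endloop
  endfacet
  facet normal 0.0000 0.0000 1.0000
    outer loop
      vertex 18.243 14.077 22.533
      vertex 3.839 1.949 22.533
      vertex 12.056 0.303 22.533
    endloop
  endfacet
  facet normal 0.0000 0.0000 1.0000
    outer loop
      vertex 18.243 14.077 22.533
      vertex 12.056 0.303 22.533
      vertex 18.466 5.700 22.533
    endloop
  endfacet
  facet normal 0.6025 0.7981 0.0000
    outer loop
      vertex 18.243 14.077 0.000
      vertex 11.555 19.126 0.000
      vertex 11.555 19.126 22.533
    endloop
  endfacet
  facet normal 0.6025 0.7981 0.0000
    outer loop
      vertex 18.243 14.077 0.000
      vertex 11.555 19.126 22.533
      vertex 18.243 14.077 22.533
    endloop
  endfacet
  facet normal -0.2484 0.9687 0.0000
    outer loop
      vertex 11.555 19.126 0.000
      vertex 3.437 17.044 0.000
      vertex 3.437 17.044 22.533
    endloop
  endfacet
  facet normal -0.2484 0.9687 0.0000
    outer loop
      vertex 11.555 19.126 0.000
      vertex 3.437 17.044 22.533
      vertex 11.555 19.126 22.533
    endloop
  endfacet
  facet normal -0.9122 0.4098 0.0000
    outer loop
      vertex 3.437 17.044 0.000
      vertex 0.003 9.400 0.000
      vertex 0.003 9.400 22.533
    endloop
  endfacet
  facet normal -0.9122 0.4098 0.0000
    outer loop
      vertex 3.437 17.044 0.000
      vertex 0.003 9.400 22.533
      vertex 3.437 17.044 22.533
    endloop
  endfacet
  facet normal -0.8891 -0.4577 0.0000
    outer loop
      vertex 0.003 9.400 0.000
      vertex 3.839 1.949 0.000
      vertex 3.839 1.949 22.533
    endloop
  endfacet
  facet normal -0.8891 -0.4577 0.0000
    outer loop
      vertex 0.003 9.400 0.000
      vertex 3.839 1.949 22.533
      vertex 0.003 9.400 22.533
    endloop
  endfacet
  facet normal -0.1964 -0.9805 0.0000
    outer loop
      vertex 3.839 1.949 0.000
      vertex 12.056 0.303 0.000
      vertex 12.056 0.303 22.533
    endloop
  endfacet
  facet normal -0.1964 -0.9805 0.0000
    outer loop
      vertex 3.839 1.949 0.000
      vertex 12.056 0.303 22.533
      vertex 3.839 1.949 22.533
    endloop
  endfacet
  facet normal 0.6441 -0.7650 0.0000
    outer loop
      vertex 12.056 0.303 0.000
      vertex 18.466 5.700 0.000
      vertex 18.466 5.700 22.533
    endloop
  endfacet
  facet normal 0.6441 -0.7650 0.0000
    outer loop
      vertex 12.056 0.303 0.000
      vertex 18.466 5.700 22.533
      vertex 12.056 0.303 22.533
    endloop
  endfacet
  facet normal 0.9996 0.0266 0.0000
    outer loop
      vertex 18.466 5.700 0.000
      vertex 18.243 14.077 0.000
      vertex 18.243 14.077 22.533
    endloop
  endfacet
  facet normal 0.9996 0.0266 0.0000
    outer loop
      vertex 18.466 5.700 0.000
      vertex 18.243 14.077 22.533
      vertex 18.466 5.700 22.533
    endloop
  endfacet
endsolid part

The G0 Z moves step by Δz≈3.756 mm. Every layer's G1 loop is the same polygon, so the solid is a straight extrusion of it from z=0 to z≈22.5. Closing with flat bottom and top caps and triangulating gives 24 facets — a regular 7-sided prism (a cylinder approximated with 7 flat sides), circumscribed radius ≈ 9.66 mm, height ≈ 22.5 mm.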